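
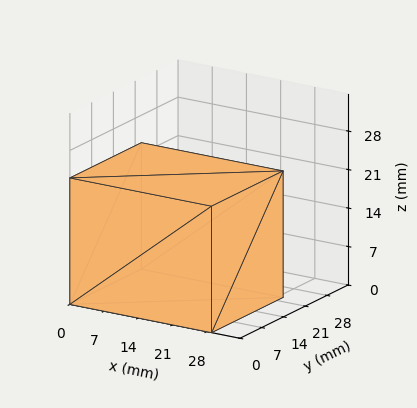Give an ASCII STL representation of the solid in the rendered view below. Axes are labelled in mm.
Reading the render: the shape is a rectangular box, roughly 29 × 23 mm footprint and 23 mm tall (dimensions read to the nearest mm from the axis ticks). For the STL, each face is triangulated and given an outward normal.

solid part
  facet normal 0.0000 0.0000 -1.0000
    outer loop
      vertex 29.00 23.00 0.00
      vertex 29.00 0.00 0.00
      vertex 0.00 0.00 0.00
    endloop
  endfacet
  facet normal 0.0000 0.0000 -1.0000
    outer loop
      vertex 0.00 23.00 0.00
      vertex 29.00 23.00 0.00
      vertex 0.00 0.00 0.00
    endloop
  endfacet
  facet normal 0.0000 0.0000 1.0000
    outer loop
      vertex 0.00 0.00 23.00
      vertex 29.00 0.00 23.00
      vertex 29.00 23.00 23.00
    endloop
  endfacet
  facet normal 0.0000 0.0000 1.0000
    outer loop
      vertex 0.00 0.00 23.00
      vertex 29.00 23.00 23.00
      vertex 0.00 23.00 23.00
    endloop
  endfacet
  facet normal 0.0000 -1.0000 0.0000
    outer loop
      vertex 0.00 0.00 0.00
      vertex 29.00 0.00 0.00
      vertex 29.00 0.00 23.00
    endloop
  endfacet
  facet normal 0.0000 -1.0000 0.0000
    outer loop
      vertex 0.00 0.00 0.00
      vertex 29.00 0.00 23.00
      vertex 0.00 0.00 23.00
    endloop
  endfacet
  facet normal 0.0000 1.0000 0.0000
    outer loop
      vertex 29.00 23.00 23.00
      vertex 29.00 23.00 0.00
      vertex 0.00 23.00 0.00
    endloop
  endfacet
  facet normal 0.0000 1.0000 0.0000
    outer loop
      vertex 0.00 23.00 23.00
      vertex 29.00 23.00 23.00
      vertex 0.00 23.00 0.00
    endloop
  endfacet
  facet normal -1.0000 0.0000 0.0000
    outer loop
      vertex 0.00 23.00 23.00
      vertex 0.00 23.00 0.00
      vertex 0.00 0.00 0.00
    endloop
  endfacet
  facet normal -1.0000 0.0000 0.0000
    outer loop
      vertex 0.00 0.00 23.00
      vertex 0.00 23.00 23.00
      vertex 0.00 0.00 0.00
    endloop
  endfacet
  facet normal 1.0000 0.0000 0.0000
    outer loop
      vertex 29.00 0.00 0.00
      vertex 29.00 23.00 0.00
      vertex 29.00 23.00 23.00
    endloop
  endfacet
  facet normal 1.0000 0.0000 0.0000
    outer loop
      vertex 29.00 0.00 0.00
      vertex 29.00 23.00 23.00
      vertex 29.00 0.00 23.00
    endloop
  endfacet
endsolid part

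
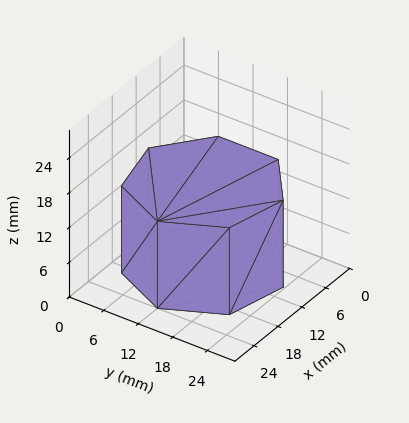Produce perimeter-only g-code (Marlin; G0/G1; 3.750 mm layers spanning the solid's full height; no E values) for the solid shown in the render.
Reading the render: the shape is a regular 7-sided prism (a cylinder approximated with 7 flat sides), circumscribed radius ≈ 12 mm, height ≈ 15 mm (dimensions read to the nearest mm from the axis ticks). For the g-code, the solid's height is divided into equal slices at the stated Δz and each level perimeter traced with G1 moves after a G0 lift.

; perimeter-only toolpath
G21 ; units = mm
G90 ; absolute positioning
G28 ; home
; layer 1
G0 Z3.750
G0 X24.000 Y12.000
G1 X19.482 Y21.382
G1 X9.330 Y23.699
G1 X1.188 Y17.207
G1 X1.188 Y6.793
G1 X9.330 Y0.301
G1 X19.482 Y2.618
G1 X24.000 Y12.000
; layer 2
G0 Z7.500
G0 X24.000 Y12.000
G1 X19.482 Y21.382
G1 X9.330 Y23.699
G1 X1.188 Y17.207
G1 X1.188 Y6.793
G1 X9.330 Y0.301
G1 X19.482 Y2.618
G1 X24.000 Y12.000
; layer 3
G0 Z11.250
G0 X24.000 Y12.000
G1 X19.482 Y21.382
G1 X9.330 Y23.699
G1 X1.188 Y17.207
G1 X1.188 Y6.793
G1 X9.330 Y0.301
G1 X19.482 Y2.618
G1 X24.000 Y12.000
; layer 4
G0 Z15.000
G0 X24.000 Y12.000
G1 X19.482 Y21.382
G1 X9.330 Y23.699
G1 X1.188 Y17.207
G1 X1.188 Y6.793
G1 X9.330 Y0.301
G1 X19.482 Y2.618
G1 X24.000 Y12.000
M2 ; end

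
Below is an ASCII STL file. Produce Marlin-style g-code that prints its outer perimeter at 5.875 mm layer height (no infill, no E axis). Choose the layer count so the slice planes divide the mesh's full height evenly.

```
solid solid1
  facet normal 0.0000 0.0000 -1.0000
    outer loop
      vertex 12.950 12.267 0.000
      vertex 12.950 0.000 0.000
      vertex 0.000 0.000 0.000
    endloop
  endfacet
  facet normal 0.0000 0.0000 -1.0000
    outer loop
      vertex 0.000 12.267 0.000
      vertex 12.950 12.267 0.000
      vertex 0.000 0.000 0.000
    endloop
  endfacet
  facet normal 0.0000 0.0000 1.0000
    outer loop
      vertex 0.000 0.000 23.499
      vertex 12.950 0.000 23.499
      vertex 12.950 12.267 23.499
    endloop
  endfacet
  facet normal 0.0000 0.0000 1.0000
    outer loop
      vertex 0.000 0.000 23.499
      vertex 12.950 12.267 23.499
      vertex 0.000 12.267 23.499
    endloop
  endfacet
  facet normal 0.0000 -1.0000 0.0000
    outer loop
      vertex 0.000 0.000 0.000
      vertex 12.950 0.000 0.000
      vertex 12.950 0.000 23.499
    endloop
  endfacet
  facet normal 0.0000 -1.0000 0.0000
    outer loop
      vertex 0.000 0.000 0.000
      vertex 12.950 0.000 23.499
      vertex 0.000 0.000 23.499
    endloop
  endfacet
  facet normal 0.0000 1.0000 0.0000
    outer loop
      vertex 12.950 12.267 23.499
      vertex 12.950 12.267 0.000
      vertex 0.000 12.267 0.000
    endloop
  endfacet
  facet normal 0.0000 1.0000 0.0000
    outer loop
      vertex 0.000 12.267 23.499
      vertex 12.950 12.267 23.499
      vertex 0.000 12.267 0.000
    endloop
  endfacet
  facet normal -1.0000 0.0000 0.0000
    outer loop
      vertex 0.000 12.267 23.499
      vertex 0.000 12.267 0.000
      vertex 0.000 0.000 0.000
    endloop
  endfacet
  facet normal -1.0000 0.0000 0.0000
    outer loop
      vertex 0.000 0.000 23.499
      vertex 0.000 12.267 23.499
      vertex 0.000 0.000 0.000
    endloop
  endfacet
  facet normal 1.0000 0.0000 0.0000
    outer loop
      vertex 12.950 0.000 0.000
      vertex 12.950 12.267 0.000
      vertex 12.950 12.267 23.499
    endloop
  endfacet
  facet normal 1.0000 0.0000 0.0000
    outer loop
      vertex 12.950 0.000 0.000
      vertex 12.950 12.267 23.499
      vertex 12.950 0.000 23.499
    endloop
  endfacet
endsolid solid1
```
; perimeter-only toolpath
G21 ; units = mm
G90 ; absolute positioning
G28 ; home
; layer 1
G0 Z5.875
G0 X0.000 Y0.000
G1 X12.950 Y0.000
G1 X12.950 Y12.267
G1 X0.000 Y12.267
G1 X0.000 Y0.000
; layer 2
G0 Z11.749
G0 X0.000 Y0.000
G1 X12.950 Y0.000
G1 X12.950 Y12.267
G1 X0.000 Y12.267
G1 X0.000 Y0.000
; layer 3
G0 Z17.624
G0 X0.000 Y0.000
G1 X12.950 Y0.000
G1 X12.950 Y12.267
G1 X0.000 Y12.267
G1 X0.000 Y0.000
; layer 4
G0 Z23.499
G0 X0.000 Y0.000
G1 X12.950 Y0.000
G1 X12.950 Y12.267
G1 X0.000 Y12.267
G1 X0.000 Y0.000
M2 ; end

The solid is a rectangular box, roughly 12.9 × 12.3 mm footprint and 23.5 mm tall. Slicing at Δz = 5.875 mm — 4 equal slices spanning the solid's height, so layer i sits at z = i·h/4 — gives 4 non-empty perimeters. Each is a 4-segment closed polygon; G0 lifts to the layer z and rapids to the start vertex, then G1 traces the edges.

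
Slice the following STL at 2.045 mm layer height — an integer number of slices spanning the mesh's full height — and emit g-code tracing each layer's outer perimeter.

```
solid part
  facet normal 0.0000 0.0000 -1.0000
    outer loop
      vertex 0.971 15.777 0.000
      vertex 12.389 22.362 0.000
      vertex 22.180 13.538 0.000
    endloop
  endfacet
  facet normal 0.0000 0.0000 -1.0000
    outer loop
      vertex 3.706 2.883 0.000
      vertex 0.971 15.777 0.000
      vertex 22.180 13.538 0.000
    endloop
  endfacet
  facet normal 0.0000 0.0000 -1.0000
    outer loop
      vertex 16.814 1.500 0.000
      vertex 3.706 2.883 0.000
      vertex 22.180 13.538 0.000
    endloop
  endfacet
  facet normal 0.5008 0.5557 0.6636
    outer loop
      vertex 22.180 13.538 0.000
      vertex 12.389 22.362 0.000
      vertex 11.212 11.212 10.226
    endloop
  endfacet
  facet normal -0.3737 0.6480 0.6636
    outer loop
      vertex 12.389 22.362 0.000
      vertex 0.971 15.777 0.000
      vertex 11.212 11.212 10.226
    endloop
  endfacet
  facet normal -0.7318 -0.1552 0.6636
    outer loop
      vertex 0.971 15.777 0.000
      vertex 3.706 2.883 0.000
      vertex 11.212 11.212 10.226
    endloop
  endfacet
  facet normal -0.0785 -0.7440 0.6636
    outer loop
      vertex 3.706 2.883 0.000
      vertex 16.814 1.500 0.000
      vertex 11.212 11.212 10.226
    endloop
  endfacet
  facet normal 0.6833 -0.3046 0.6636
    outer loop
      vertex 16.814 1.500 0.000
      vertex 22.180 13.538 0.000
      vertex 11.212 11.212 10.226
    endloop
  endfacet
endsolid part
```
; perimeter-only toolpath
G21 ; units = mm
G90 ; absolute positioning
G28 ; home
; layer 1
G0 Z2.045
G0 X19.986 Y13.073
G1 X12.154 Y20.132
G1 X3.019 Y14.864
G1 X5.207 Y4.549
G1 X15.694 Y3.442
G1 X19.986 Y13.073
; layer 2
G0 Z4.090
G0 X17.793 Y12.608
G1 X11.918 Y17.902
G1 X5.067 Y13.951
G1 X6.708 Y6.215
G1 X14.573 Y5.385
G1 X17.793 Y12.608
; layer 3
G0 Z6.136
G0 X15.599 Y12.142
G1 X11.683 Y15.672
G1 X7.116 Y13.038
G1 X8.210 Y7.880
G1 X13.453 Y7.327
G1 X15.599 Y12.142
; layer 4
G0 Z8.181
G0 X13.406 Y11.677
G1 X11.447 Y13.442
G1 X9.164 Y12.125
G1 X9.711 Y9.546
G1 X12.332 Y9.270
G1 X13.406 Y11.677
M2 ; end

The solid is a regular 5-sided pyramid, base circumscribed radius ≈ 11.2 mm, apex at z ≈ 10.2 mm. Slicing at Δz = 2.045 mm — 5 equal slices spanning the solid's height, so layer i sits at z = i·h/5 — gives 4 non-empty perimeters. Each is a 5-segment closed polygon; G0 lifts to the layer z and rapids to the start vertex, then G1 traces the edges. The cross-section shrinks linearly with z (the slice at the apex is degenerate and omitted).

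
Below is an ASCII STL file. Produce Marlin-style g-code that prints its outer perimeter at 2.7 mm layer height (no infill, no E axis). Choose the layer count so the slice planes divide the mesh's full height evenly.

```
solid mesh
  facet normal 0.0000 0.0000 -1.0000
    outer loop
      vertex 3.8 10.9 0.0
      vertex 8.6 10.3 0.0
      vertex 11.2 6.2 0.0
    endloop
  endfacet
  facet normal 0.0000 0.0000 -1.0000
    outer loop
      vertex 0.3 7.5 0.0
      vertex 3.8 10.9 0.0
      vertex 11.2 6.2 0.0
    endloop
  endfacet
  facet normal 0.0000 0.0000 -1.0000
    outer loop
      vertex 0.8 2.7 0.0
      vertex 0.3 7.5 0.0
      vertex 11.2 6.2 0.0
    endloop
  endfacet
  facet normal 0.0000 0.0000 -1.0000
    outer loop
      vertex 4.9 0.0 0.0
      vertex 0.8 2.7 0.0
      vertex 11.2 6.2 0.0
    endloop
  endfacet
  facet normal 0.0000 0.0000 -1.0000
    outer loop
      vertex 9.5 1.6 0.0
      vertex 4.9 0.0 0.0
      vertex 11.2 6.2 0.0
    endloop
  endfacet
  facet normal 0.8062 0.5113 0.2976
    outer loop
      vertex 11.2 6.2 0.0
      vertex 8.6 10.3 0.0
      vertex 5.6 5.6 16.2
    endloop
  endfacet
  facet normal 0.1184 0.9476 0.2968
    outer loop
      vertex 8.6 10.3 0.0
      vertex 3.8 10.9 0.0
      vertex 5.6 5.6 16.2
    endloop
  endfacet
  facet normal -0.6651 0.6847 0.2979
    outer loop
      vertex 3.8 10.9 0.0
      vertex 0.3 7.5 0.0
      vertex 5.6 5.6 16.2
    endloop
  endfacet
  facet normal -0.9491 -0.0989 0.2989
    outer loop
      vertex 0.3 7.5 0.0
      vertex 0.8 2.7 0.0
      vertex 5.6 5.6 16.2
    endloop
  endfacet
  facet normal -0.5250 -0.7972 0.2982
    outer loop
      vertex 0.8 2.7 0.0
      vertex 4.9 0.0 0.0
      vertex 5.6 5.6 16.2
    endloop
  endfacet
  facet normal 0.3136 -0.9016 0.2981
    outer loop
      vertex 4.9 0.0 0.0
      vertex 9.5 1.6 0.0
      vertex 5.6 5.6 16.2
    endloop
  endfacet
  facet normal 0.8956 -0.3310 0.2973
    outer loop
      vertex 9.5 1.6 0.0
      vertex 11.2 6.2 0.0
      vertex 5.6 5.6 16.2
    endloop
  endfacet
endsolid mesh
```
; perimeter-only toolpath
G21 ; units = mm
G90 ; absolute positioning
G28 ; home
; layer 1
G0 Z2.7
G0 X10.3 Y6.1
G1 X8.1 Y9.5
G1 X4.1 Y10.0
G1 X1.2 Y7.2
G1 X1.6 Y3.2
G1 X5.0 Y0.9
G1 X8.8 Y2.3
G1 X10.3 Y6.1
; layer 2
G0 Z5.4
G0 X9.3 Y6.0
G1 X7.6 Y8.7
G1 X4.4 Y9.1
G1 X2.1 Y6.9
G1 X2.4 Y3.7
G1 X5.1 Y1.9
G1 X8.2 Y2.9
G1 X9.3 Y6.0
; layer 3
G0 Z8.1
G0 X8.4 Y5.9
G1 X7.1 Y8.0
G1 X4.7 Y8.2
G1 X2.9 Y6.5
G1 X3.2 Y4.2
G1 X5.2 Y2.8
G1 X7.5 Y3.6
G1 X8.4 Y5.9
; layer 4
G0 Z10.8
G0 X7.5 Y5.8
G1 X6.6 Y7.2
G1 X5.0 Y7.4
G1 X3.8 Y6.2
G1 X4.0 Y4.6
G1 X5.4 Y3.7
G1 X6.9 Y4.3
G1 X7.5 Y5.8
; layer 5
G0 Z13.5
G0 X6.5 Y5.7
G1 X6.1 Y6.4
G1 X5.3 Y6.5
G1 X4.7 Y5.9
G1 X4.8 Y5.1
G1 X5.5 Y4.7
G1 X6.2 Y4.9
G1 X6.5 Y5.7
M2 ; end

The solid is a regular 7-sided pyramid, base circumscribed radius ≈ 5.6 mm, apex at z ≈ 16.2 mm. Slicing at Δz = 2.7 mm — 6 equal slices spanning the solid's height, so layer i sits at z = i·h/6 — gives 5 non-empty perimeters. Each is a 7-segment closed polygon; G0 lifts to the layer z and rapids to the start vertex, then G1 traces the edges. The cross-section shrinks linearly with z (the slice at the apex is degenerate and omitted).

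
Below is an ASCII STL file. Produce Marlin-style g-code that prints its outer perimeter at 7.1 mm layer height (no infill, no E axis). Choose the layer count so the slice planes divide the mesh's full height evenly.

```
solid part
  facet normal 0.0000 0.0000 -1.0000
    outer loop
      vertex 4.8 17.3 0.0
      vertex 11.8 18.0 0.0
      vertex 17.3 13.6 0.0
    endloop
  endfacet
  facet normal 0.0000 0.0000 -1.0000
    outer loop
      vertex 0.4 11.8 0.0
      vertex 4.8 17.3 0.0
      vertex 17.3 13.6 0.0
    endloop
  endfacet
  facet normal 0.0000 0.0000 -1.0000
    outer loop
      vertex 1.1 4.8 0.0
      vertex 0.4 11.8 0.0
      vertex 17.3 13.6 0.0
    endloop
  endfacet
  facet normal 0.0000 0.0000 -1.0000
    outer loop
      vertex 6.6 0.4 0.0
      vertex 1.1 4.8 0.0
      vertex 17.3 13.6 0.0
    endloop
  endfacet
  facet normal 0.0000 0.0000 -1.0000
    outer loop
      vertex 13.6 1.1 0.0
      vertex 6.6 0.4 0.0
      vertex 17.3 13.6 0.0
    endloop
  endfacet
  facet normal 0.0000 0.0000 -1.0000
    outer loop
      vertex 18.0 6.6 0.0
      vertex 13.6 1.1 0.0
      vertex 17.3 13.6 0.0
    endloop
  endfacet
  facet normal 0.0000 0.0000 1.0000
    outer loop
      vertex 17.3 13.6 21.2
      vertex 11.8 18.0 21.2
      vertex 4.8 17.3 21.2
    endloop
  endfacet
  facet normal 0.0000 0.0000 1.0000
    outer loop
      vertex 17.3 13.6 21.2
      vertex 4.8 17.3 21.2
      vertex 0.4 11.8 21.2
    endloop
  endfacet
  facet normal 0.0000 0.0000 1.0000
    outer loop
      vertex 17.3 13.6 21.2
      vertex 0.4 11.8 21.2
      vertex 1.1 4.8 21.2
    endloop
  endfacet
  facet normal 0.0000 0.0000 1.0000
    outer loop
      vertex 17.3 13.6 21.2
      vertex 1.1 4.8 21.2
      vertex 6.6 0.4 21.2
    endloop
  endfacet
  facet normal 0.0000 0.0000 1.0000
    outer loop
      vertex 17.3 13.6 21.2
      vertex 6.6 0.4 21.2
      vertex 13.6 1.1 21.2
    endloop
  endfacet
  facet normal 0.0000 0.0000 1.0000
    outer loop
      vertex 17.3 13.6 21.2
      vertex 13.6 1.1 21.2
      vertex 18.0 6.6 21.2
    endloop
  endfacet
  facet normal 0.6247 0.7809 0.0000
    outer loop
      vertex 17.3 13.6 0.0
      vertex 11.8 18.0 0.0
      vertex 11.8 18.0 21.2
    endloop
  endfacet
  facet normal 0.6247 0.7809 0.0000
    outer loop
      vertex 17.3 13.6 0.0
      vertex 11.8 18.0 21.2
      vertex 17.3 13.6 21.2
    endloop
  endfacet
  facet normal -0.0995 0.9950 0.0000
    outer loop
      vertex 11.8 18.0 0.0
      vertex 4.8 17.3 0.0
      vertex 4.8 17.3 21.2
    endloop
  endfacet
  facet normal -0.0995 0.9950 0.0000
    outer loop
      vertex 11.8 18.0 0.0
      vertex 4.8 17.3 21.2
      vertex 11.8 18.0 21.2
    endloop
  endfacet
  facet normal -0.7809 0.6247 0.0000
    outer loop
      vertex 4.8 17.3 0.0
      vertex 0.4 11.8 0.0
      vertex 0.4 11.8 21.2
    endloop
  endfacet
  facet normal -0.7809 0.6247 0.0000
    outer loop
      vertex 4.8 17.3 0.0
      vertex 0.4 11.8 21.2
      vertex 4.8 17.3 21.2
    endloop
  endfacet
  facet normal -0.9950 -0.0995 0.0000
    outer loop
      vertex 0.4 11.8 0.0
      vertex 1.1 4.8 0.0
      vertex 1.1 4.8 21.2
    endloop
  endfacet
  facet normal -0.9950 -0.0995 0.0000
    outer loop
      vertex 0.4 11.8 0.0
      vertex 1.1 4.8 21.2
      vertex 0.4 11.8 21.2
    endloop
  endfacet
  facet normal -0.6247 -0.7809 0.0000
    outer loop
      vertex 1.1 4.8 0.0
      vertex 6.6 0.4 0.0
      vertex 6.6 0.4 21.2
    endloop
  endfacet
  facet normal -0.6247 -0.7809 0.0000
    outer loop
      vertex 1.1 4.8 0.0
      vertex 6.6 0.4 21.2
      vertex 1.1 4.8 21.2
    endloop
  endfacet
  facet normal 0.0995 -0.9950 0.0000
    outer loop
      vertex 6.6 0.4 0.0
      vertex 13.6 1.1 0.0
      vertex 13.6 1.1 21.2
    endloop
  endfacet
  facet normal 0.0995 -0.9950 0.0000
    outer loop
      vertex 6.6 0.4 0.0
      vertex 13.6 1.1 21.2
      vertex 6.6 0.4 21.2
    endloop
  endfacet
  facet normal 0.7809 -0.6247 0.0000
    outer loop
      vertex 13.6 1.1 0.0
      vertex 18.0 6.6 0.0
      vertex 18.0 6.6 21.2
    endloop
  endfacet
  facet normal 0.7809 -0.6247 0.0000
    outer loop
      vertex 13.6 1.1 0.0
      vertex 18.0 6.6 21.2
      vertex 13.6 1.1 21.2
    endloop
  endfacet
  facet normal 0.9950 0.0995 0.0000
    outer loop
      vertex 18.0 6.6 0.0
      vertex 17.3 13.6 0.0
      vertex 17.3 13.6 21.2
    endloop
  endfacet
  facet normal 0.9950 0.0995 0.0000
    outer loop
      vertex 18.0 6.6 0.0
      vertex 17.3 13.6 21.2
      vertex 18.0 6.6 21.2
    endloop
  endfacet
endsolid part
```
; perimeter-only toolpath
G21 ; units = mm
G90 ; absolute positioning
G28 ; home
; layer 1
G0 Z7.1
G0 X17.3 Y13.6
G1 X11.8 Y18.0
G1 X4.8 Y17.3
G1 X0.4 Y11.8
G1 X1.1 Y4.8
G1 X6.6 Y0.4
G1 X13.6 Y1.1
G1 X18.0 Y6.6
G1 X17.3 Y13.6
; layer 2
G0 Z14.1
G0 X17.3 Y13.6
G1 X11.8 Y18.0
G1 X4.8 Y17.3
G1 X0.4 Y11.8
G1 X1.1 Y4.8
G1 X6.6 Y0.4
G1 X13.6 Y1.1
G1 X18.0 Y6.6
G1 X17.3 Y13.6
; layer 3
G0 Z21.2
G0 X17.3 Y13.6
G1 X11.8 Y18.0
G1 X4.8 Y17.3
G1 X0.4 Y11.8
G1 X1.1 Y4.8
G1 X6.6 Y0.4
G1 X13.6 Y1.1
G1 X18.0 Y6.6
G1 X17.3 Y13.6
M2 ; end

The solid is a regular 8-sided prism (a cylinder approximated with 8 flat sides), circumscribed radius ≈ 9.2 mm, height ≈ 21.2 mm. Slicing at Δz = 7.1 mm — 3 equal slices spanning the solid's height, so layer i sits at z = i·h/3 — gives 3 non-empty perimeters. Each is a 8-segment closed polygon; G0 lifts to the layer z and rapids to the start vertex, then G1 traces the edges.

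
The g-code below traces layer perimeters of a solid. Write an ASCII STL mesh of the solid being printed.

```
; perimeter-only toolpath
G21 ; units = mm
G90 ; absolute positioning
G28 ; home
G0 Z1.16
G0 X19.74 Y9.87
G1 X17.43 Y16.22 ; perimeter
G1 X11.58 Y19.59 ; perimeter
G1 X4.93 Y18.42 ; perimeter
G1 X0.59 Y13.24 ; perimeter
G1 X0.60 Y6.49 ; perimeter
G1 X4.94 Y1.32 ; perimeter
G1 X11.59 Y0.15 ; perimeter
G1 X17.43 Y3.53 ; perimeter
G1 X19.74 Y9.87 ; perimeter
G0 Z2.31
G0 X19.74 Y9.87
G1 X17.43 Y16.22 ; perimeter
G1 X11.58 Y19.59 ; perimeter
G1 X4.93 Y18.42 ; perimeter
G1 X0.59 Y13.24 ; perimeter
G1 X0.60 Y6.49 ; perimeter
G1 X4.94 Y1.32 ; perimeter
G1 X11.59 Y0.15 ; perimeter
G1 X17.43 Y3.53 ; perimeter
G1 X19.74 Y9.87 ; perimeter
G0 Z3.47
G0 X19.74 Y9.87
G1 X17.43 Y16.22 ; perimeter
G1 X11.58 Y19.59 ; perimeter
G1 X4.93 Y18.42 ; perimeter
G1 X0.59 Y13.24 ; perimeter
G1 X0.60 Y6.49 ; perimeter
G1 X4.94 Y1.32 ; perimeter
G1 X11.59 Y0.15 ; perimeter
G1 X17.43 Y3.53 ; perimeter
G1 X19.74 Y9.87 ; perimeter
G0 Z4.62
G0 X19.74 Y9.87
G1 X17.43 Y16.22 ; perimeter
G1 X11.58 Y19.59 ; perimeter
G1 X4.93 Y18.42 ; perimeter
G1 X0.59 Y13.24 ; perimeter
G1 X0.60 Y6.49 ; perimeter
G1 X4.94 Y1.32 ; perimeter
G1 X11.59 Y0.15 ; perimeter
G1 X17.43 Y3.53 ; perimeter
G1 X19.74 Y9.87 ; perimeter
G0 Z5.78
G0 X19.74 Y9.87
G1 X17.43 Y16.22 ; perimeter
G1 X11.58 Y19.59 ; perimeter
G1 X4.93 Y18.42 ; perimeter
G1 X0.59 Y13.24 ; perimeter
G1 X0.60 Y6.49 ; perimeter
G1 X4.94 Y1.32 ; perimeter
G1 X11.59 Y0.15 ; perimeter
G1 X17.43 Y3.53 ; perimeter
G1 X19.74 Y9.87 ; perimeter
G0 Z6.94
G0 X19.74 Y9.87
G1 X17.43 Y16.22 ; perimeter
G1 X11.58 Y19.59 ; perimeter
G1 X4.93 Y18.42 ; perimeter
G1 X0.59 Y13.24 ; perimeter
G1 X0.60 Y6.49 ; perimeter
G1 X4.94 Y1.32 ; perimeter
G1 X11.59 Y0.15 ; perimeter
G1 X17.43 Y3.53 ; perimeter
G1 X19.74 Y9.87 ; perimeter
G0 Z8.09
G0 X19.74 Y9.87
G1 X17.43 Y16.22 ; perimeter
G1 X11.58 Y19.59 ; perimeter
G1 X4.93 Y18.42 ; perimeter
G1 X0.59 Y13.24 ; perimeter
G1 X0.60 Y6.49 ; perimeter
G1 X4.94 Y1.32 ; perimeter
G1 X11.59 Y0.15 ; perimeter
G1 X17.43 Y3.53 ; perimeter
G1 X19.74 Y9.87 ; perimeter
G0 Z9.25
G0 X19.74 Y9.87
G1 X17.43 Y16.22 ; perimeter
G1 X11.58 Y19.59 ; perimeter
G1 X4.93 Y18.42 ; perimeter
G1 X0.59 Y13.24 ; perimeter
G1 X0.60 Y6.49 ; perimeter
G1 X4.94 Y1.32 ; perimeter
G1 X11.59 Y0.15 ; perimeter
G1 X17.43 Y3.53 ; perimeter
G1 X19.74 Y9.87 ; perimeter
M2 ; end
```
solid part
  facet normal 0.0000 0.0000 -1.0000
    outer loop
      vertex 11.58 19.59 0.00
      vertex 17.43 16.22 0.00
      vertex 19.74 9.87 0.00
    endloop
  endfacet
  facet normal 0.0000 0.0000 -1.0000
    outer loop
      vertex 4.93 18.42 0.00
      vertex 11.58 19.59 0.00
      vertex 19.74 9.87 0.00
    endloop
  endfacet
  facet normal 0.0000 0.0000 -1.0000
    outer loop
      vertex 0.59 13.24 0.00
      vertex 4.93 18.42 0.00
      vertex 19.74 9.87 0.00
    endloop
  endfacet
  facet normal 0.0000 0.0000 -1.0000
    outer loop
      vertex 0.60 6.49 0.00
      vertex 0.59 13.24 0.00
      vertex 19.74 9.87 0.00
    endloop
  endfacet
  facet normal 0.0000 0.0000 -1.0000
    outer loop
      vertex 4.94 1.32 0.00
      vertex 0.60 6.49 0.00
      vertex 19.74 9.87 0.00
    endloop
  endfacet
  facet normal 0.0000 0.0000 -1.0000
    outer loop
      vertex 11.59 0.15 0.00
      vertex 4.94 1.32 0.00
      vertex 19.74 9.87 0.00
    endloop
  endfacet
  facet normal 0.0000 0.0000 -1.0000
    outer loop
      vertex 17.43 3.53 0.00
      vertex 11.59 0.15 0.00
      vertex 19.74 9.87 0.00
    endloop
  endfacet
  facet normal 0.0000 0.0000 1.0000
    outer loop
      vertex 19.74 9.87 9.25
      vertex 17.43 16.22 9.25
      vertex 11.58 19.59 9.25
    endloop
  endfacet
  facet normal 0.0000 0.0000 1.0000
    outer loop
      vertex 19.74 9.87 9.25
      vertex 11.58 19.59 9.25
      vertex 4.93 18.42 9.25
    endloop
  endfacet
  facet normal 0.0000 0.0000 1.0000
    outer loop
      vertex 19.74 9.87 9.25
      vertex 4.93 18.42 9.25
      vertex 0.59 13.24 9.25
    endloop
  endfacet
  facet normal 0.0000 0.0000 1.0000
    outer loop
      vertex 19.74 9.87 9.25
      vertex 0.59 13.24 9.25
      vertex 0.60 6.49 9.25
    endloop
  endfacet
  facet normal 0.0000 0.0000 1.0000
    outer loop
      vertex 19.74 9.87 9.25
      vertex 0.60 6.49 9.25
      vertex 4.94 1.32 9.25
    endloop
  endfacet
  facet normal 0.0000 0.0000 1.0000
    outer loop
      vertex 19.74 9.87 9.25
      vertex 4.94 1.32 9.25
      vertex 11.59 0.15 9.25
    endloop
  endfacet
  facet normal 0.0000 0.0000 1.0000
    outer loop
      vertex 19.74 9.87 9.25
      vertex 11.59 0.15 9.25
      vertex 17.43 3.53 9.25
    endloop
  endfacet
  facet normal 0.9398 0.3419 0.0000
    outer loop
      vertex 19.74 9.87 0.00
      vertex 17.43 16.22 0.00
      vertex 17.43 16.22 9.25
    endloop
  endfacet
  facet normal 0.9398 0.3419 0.0000
    outer loop
      vertex 19.74 9.87 0.00
      vertex 17.43 16.22 9.25
      vertex 19.74 9.87 9.25
    endloop
  endfacet
  facet normal 0.4992 0.8665 0.0000
    outer loop
      vertex 17.43 16.22 0.00
      vertex 11.58 19.59 0.00
      vertex 11.58 19.59 9.25
    endloop
  endfacet
  facet normal 0.4992 0.8665 0.0000
    outer loop
      vertex 17.43 16.22 0.00
      vertex 11.58 19.59 9.25
      vertex 17.43 16.22 9.25
    endloop
  endfacet
  facet normal -0.1733 0.9849 0.0000
    outer loop
      vertex 11.58 19.59 0.00
      vertex 4.93 18.42 0.00
      vertex 4.93 18.42 9.25
    endloop
  endfacet
  facet normal -0.1733 0.9849 0.0000
    outer loop
      vertex 11.58 19.59 0.00
      vertex 4.93 18.42 9.25
      vertex 11.58 19.59 9.25
    endloop
  endfacet
  facet normal -0.7665 0.6422 0.0000
    outer loop
      vertex 4.93 18.42 0.00
      vertex 0.59 13.24 0.00
      vertex 0.59 13.24 9.25
    endloop
  endfacet
  facet normal -0.7665 0.6422 0.0000
    outer loop
      vertex 4.93 18.42 0.00
      vertex 0.59 13.24 9.25
      vertex 4.93 18.42 9.25
    endloop
  endfacet
  facet normal -1.0000 -0.0015 0.0000
    outer loop
      vertex 0.59 13.24 0.00
      vertex 0.60 6.49 0.00
      vertex 0.60 6.49 9.25
    endloop
  endfacet
  facet normal -1.0000 -0.0015 0.0000
    outer loop
      vertex 0.59 13.24 0.00
      vertex 0.60 6.49 9.25
      vertex 0.59 13.24 9.25
    endloop
  endfacet
  facet normal -0.7659 -0.6429 0.0000
    outer loop
      vertex 0.60 6.49 0.00
      vertex 4.94 1.32 0.00
      vertex 4.94 1.32 9.25
    endloop
  endfacet
  facet normal -0.7659 -0.6429 0.0000
    outer loop
      vertex 0.60 6.49 0.00
      vertex 4.94 1.32 9.25
      vertex 0.60 6.49 9.25
    endloop
  endfacet
  facet normal -0.1733 -0.9849 0.0000
    outer loop
      vertex 4.94 1.32 0.00
      vertex 11.59 0.15 0.00
      vertex 11.59 0.15 9.25
    endloop
  endfacet
  facet normal -0.1733 -0.9849 0.0000
    outer loop
      vertex 4.94 1.32 0.00
      vertex 11.59 0.15 9.25
      vertex 4.94 1.32 9.25
    endloop
  endfacet
  facet normal 0.5009 -0.8655 0.0000
    outer loop
      vertex 11.59 0.15 0.00
      vertex 17.43 3.53 0.00
      vertex 17.43 3.53 9.25
    endloop
  endfacet
  facet normal 0.5009 -0.8655 0.0000
    outer loop
      vertex 11.59 0.15 0.00
      vertex 17.43 3.53 9.25
      vertex 11.59 0.15 9.25
    endloop
  endfacet
  facet normal 0.9396 -0.3423 0.0000
    outer loop
      vertex 17.43 3.53 0.00
      vertex 19.74 9.87 0.00
      vertex 19.74 9.87 9.25
    endloop
  endfacet
  facet normal 0.9396 -0.3423 0.0000
    outer loop
      vertex 17.43 3.53 0.00
      vertex 19.74 9.87 9.25
      vertex 17.43 3.53 9.25
    endloop
  endfacet
endsolid part

The G0 Z moves step by Δz≈1.16 mm. Every layer's G1 loop is the same polygon, so the solid is a straight extrusion of it from z=0 to z≈9.25. Closing with flat bottom and top caps and triangulating gives 32 facets — a regular 9-sided prism (a cylinder approximated with 9 flat sides), circumscribed radius ≈ 9.87 mm, height ≈ 9.25 mm.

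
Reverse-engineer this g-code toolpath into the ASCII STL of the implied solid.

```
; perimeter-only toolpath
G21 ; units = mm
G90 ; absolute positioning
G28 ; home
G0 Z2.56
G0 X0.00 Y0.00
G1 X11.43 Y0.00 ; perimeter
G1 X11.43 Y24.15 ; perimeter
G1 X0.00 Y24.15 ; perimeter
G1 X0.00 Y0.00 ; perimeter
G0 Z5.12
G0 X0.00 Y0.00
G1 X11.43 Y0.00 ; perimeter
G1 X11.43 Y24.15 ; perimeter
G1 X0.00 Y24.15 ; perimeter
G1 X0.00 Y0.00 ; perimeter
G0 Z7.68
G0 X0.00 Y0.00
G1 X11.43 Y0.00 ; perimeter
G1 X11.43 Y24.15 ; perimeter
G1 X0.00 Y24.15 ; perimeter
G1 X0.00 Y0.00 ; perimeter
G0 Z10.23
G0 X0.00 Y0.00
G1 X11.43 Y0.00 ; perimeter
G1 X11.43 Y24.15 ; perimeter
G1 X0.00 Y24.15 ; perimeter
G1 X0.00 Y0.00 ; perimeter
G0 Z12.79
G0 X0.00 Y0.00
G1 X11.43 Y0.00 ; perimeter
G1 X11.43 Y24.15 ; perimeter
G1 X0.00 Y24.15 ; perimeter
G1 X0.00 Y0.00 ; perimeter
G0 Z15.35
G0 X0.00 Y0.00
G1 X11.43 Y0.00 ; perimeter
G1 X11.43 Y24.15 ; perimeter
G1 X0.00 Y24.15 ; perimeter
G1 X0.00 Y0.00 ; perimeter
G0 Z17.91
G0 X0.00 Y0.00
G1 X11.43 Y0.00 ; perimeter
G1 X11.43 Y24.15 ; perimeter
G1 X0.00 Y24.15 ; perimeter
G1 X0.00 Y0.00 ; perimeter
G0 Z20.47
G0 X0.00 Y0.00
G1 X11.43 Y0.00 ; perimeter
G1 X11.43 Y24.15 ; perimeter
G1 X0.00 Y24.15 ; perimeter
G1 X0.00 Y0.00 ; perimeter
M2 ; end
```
solid part
  facet normal 0.0000 0.0000 -1.0000
    outer loop
      vertex 11.43 24.15 0.00
      vertex 11.43 0.00 0.00
      vertex 0.00 0.00 0.00
    endloop
  endfacet
  facet normal 0.0000 0.0000 -1.0000
    outer loop
      vertex 0.00 24.15 0.00
      vertex 11.43 24.15 0.00
      vertex 0.00 0.00 0.00
    endloop
  endfacet
  facet normal 0.0000 0.0000 1.0000
    outer loop
      vertex 0.00 0.00 20.47
      vertex 11.43 0.00 20.47
      vertex 11.43 24.15 20.47
    endloop
  endfacet
  facet normal 0.0000 0.0000 1.0000
    outer loop
      vertex 0.00 0.00 20.47
      vertex 11.43 24.15 20.47
      vertex 0.00 24.15 20.47
    endloop
  endfacet
  facet normal 0.0000 -1.0000 0.0000
    outer loop
      vertex 0.00 0.00 0.00
      vertex 11.43 0.00 0.00
      vertex 11.43 0.00 20.47
    endloop
  endfacet
  facet normal 0.0000 -1.0000 0.0000
    outer loop
      vertex 0.00 0.00 0.00
      vertex 11.43 0.00 20.47
      vertex 0.00 0.00 20.47
    endloop
  endfacet
  facet normal 0.0000 1.0000 0.0000
    outer loop
      vertex 11.43 24.15 20.47
      vertex 11.43 24.15 0.00
      vertex 0.00 24.15 0.00
    endloop
  endfacet
  facet normal 0.0000 1.0000 0.0000
    outer loop
      vertex 0.00 24.15 20.47
      vertex 11.43 24.15 20.47
      vertex 0.00 24.15 0.00
    endloop
  endfacet
  facet normal -1.0000 0.0000 0.0000
    outer loop
      vertex 0.00 24.15 20.47
      vertex 0.00 24.15 0.00
      vertex 0.00 0.00 0.00
    endloop
  endfacet
  facet normal -1.0000 0.0000 0.0000
    outer loop
      vertex 0.00 0.00 20.47
      vertex 0.00 24.15 20.47
      vertex 0.00 0.00 0.00
    endloop
  endfacet
  facet normal 1.0000 0.0000 0.0000
    outer loop
      vertex 11.43 0.00 0.00
      vertex 11.43 24.15 0.00
      vertex 11.43 24.15 20.47
    endloop
  endfacet
  facet normal 1.0000 0.0000 0.0000
    outer loop
      vertex 11.43 0.00 0.00
      vertex 11.43 24.15 20.47
      vertex 11.43 0.00 20.47
    endloop
  endfacet
endsolid part

The G0 Z moves step by Δz≈2.56 mm. Every layer's G1 loop is the same polygon, so the solid is a straight extrusion of it from z=0 to z≈20.5. Closing with flat bottom and top caps and triangulating gives 12 facets — a rectangular box, roughly 11.4 × 24.1 mm footprint and 20.5 mm tall.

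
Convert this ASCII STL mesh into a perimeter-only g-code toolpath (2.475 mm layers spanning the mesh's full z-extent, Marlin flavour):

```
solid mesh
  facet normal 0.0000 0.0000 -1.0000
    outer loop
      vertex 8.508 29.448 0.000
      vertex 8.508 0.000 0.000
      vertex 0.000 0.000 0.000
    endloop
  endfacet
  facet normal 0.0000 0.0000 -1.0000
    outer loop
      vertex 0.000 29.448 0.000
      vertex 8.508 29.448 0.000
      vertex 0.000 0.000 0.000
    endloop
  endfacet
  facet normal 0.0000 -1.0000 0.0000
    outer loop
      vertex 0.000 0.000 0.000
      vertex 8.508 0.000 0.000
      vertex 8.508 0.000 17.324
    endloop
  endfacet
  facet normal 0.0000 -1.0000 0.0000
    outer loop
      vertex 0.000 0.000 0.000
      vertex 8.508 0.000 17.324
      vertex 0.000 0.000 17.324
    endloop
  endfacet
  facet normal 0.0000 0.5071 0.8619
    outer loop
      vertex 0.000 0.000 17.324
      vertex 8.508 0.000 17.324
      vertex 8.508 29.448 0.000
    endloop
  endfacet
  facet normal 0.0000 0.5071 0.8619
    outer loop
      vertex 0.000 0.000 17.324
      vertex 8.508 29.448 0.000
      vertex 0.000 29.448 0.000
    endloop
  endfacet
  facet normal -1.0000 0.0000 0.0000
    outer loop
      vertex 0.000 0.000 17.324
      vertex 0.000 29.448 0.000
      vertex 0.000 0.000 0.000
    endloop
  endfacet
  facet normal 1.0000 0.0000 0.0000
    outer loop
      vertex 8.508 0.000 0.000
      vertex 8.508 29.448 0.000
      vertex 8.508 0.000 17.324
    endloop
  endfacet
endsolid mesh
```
; perimeter-only toolpath
G21 ; units = mm
G90 ; absolute positioning
G28 ; home
; layer 1
G0 Z2.475
G0 X0.000 Y0.000
G1 X8.508 Y0.000
G1 X8.508 Y25.241
G1 X0.000 Y25.241
G1 X0.000 Y0.000
; layer 2
G0 Z4.950
G0 X0.000 Y0.000
G1 X8.508 Y0.000
G1 X8.508 Y21.034
G1 X0.000 Y21.034
G1 X0.000 Y0.000
; layer 3
G0 Z7.425
G0 X0.000 Y0.000
G1 X8.508 Y0.000
G1 X8.508 Y16.827
G1 X0.000 Y16.827
G1 X0.000 Y0.000
; layer 4
G0 Z9.899
G0 X0.000 Y0.000
G1 X8.508 Y0.000
G1 X8.508 Y12.621
G1 X0.000 Y12.621
G1 X0.000 Y0.000
; layer 5
G0 Z12.374
G0 X0.000 Y0.000
G1 X8.508 Y0.000
G1 X8.508 Y8.414
G1 X0.000 Y8.414
G1 X0.000 Y0.000
; layer 6
G0 Z14.849
G0 X0.000 Y0.000
G1 X8.508 Y0.000
G1 X8.508 Y4.207
G1 X0.000 Y4.207
G1 X0.000 Y0.000
M2 ; end

The solid is a wedge (ramp): 8.51 × 29.4 mm base, rising to 17.3 mm along the y=0 edge and sloping linearly to z=0 at y=29.4. Slicing at Δz = 2.475 mm — 7 equal slices spanning the solid's height, so layer i sits at z = i·h/7 — gives 6 non-empty perimeters. Each is a 4-segment closed polygon; G0 lifts to the layer z and rapids to the start vertex, then G1 traces the edges. The cross-section shrinks linearly with z (the slice at the apex is degenerate and omitted).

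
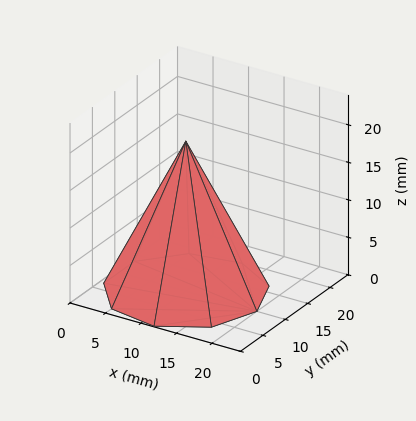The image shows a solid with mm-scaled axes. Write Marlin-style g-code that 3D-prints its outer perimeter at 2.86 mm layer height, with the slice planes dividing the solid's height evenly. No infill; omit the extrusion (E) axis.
Reading the render: the shape is a regular 9-sided pyramid, base circumscribed radius ≈ 10 mm, apex at z ≈ 20 mm (dimensions read to the nearest mm from the axis ticks). For the g-code, the solid's height is divided into equal slices at the stated Δz and each level perimeter traced with G1 moves after a G0 lift.

; perimeter-only toolpath
G21 ; units = mm
G90 ; absolute positioning
G28 ; home
; layer 1
G0 Z2.86
G0 X18.57 Y10.00
G1 X16.57 Y15.51
G1 X11.49 Y18.44
G1 X5.71 Y17.42
G1 X1.94 Y12.93
G1 X1.94 Y7.07
G1 X5.71 Y2.58
G1 X11.49 Y1.56
G1 X16.57 Y4.49
G1 X18.57 Y10.00
; layer 2
G0 Z5.71
G0 X17.14 Y10.00
G1 X15.47 Y14.59
G1 X11.24 Y17.04
G1 X6.43 Y16.19
G1 X3.29 Y12.44
G1 X3.29 Y7.56
G1 X6.43 Y3.81
G1 X11.24 Y2.96
G1 X15.47 Y5.41
G1 X17.14 Y10.00
; layer 3
G0 Z8.57
G0 X15.71 Y10.00
G1 X14.38 Y13.67
G1 X10.99 Y15.63
G1 X7.14 Y14.95
G1 X4.63 Y11.95
G1 X4.63 Y8.05
G1 X7.14 Y5.05
G1 X10.99 Y4.37
G1 X14.38 Y6.33
G1 X15.71 Y10.00
; layer 4
G0 Z11.43
G0 X14.29 Y10.00
G1 X13.28 Y12.76
G1 X10.75 Y14.22
G1 X7.86 Y13.71
G1 X5.97 Y11.47
G1 X5.97 Y8.53
G1 X7.86 Y6.29
G1 X10.75 Y5.78
G1 X13.28 Y7.24
G1 X14.29 Y10.00
; layer 5
G0 Z14.29
G0 X12.86 Y10.00
G1 X12.19 Y11.84
G1 X10.50 Y12.81
G1 X8.57 Y12.47
G1 X7.31 Y10.98
G1 X7.31 Y9.02
G1 X8.57 Y7.53
G1 X10.50 Y7.19
G1 X12.19 Y8.16
G1 X12.86 Y10.00
; layer 6
G0 Z17.14
G0 X11.43 Y10.00
G1 X11.09 Y10.92
G1 X10.25 Y11.41
G1 X9.29 Y11.24
G1 X8.66 Y10.49
G1 X8.66 Y9.51
G1 X9.29 Y8.76
G1 X10.25 Y8.59
G1 X11.09 Y9.08
G1 X11.43 Y10.00
M2 ; end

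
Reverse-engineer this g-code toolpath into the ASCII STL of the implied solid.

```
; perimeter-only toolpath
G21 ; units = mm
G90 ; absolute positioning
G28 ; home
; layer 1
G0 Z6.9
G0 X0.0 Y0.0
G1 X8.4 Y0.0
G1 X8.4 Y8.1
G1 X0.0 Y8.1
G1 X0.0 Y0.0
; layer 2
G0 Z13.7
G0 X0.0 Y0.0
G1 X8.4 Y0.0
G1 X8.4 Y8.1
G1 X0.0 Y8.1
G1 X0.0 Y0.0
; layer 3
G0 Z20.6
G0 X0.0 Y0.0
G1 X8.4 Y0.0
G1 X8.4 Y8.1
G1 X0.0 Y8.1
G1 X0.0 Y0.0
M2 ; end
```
solid part
  facet normal 0.0000 0.0000 -1.0000
    outer loop
      vertex 8.4 8.1 0.0
      vertex 8.4 0.0 0.0
      vertex 0.0 0.0 0.0
    endloop
  endfacet
  facet normal 0.0000 0.0000 -1.0000
    outer loop
      vertex 0.0 8.1 0.0
      vertex 8.4 8.1 0.0
      vertex 0.0 0.0 0.0
    endloop
  endfacet
  facet normal 0.0000 0.0000 1.0000
    outer loop
      vertex 0.0 0.0 20.6
      vertex 8.4 0.0 20.6
      vertex 8.4 8.1 20.6
    endloop
  endfacet
  facet normal 0.0000 0.0000 1.0000
    outer loop
      vertex 0.0 0.0 20.6
      vertex 8.4 8.1 20.6
      vertex 0.0 8.1 20.6
    endloop
  endfacet
  facet normal 0.0000 -1.0000 0.0000
    outer loop
      vertex 0.0 0.0 0.0
      vertex 8.4 0.0 0.0
      vertex 8.4 0.0 20.6
    endloop
  endfacet
  facet normal 0.0000 -1.0000 0.0000
    outer loop
      vertex 0.0 0.0 0.0
      vertex 8.4 0.0 20.6
      vertex 0.0 0.0 20.6
    endloop
  endfacet
  facet normal 0.0000 1.0000 0.0000
    outer loop
      vertex 8.4 8.1 20.6
      vertex 8.4 8.1 0.0
      vertex 0.0 8.1 0.0
    endloop
  endfacet
  facet normal 0.0000 1.0000 0.0000
    outer loop
      vertex 0.0 8.1 20.6
      vertex 8.4 8.1 20.6
      vertex 0.0 8.1 0.0
    endloop
  endfacet
  facet normal -1.0000 0.0000 0.0000
    outer loop
      vertex 0.0 8.1 20.6
      vertex 0.0 8.1 0.0
      vertex 0.0 0.0 0.0
    endloop
  endfacet
  facet normal -1.0000 0.0000 0.0000
    outer loop
      vertex 0.0 0.0 20.6
      vertex 0.0 8.1 20.6
      vertex 0.0 0.0 0.0
    endloop
  endfacet
  facet normal 1.0000 0.0000 0.0000
    outer loop
      vertex 8.4 0.0 0.0
      vertex 8.4 8.1 0.0
      vertex 8.4 8.1 20.6
    endloop
  endfacet
  facet normal 1.0000 0.0000 0.0000
    outer loop
      vertex 8.4 0.0 0.0
      vertex 8.4 8.1 20.6
      vertex 8.4 0.0 20.6
    endloop
  endfacet
endsolid part

The G0 Z moves step by Δz≈6.9 mm. Every layer's G1 loop is the same polygon, so the solid is a straight extrusion of it from z=0 to z≈20.6. Closing with flat bottom and top caps and triangulating gives 12 facets — a rectangular box, roughly 8.4 × 8.1 mm footprint and 20.6 mm tall.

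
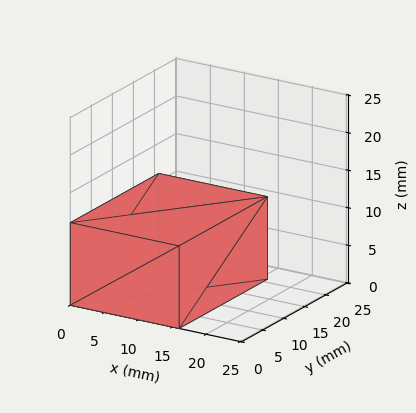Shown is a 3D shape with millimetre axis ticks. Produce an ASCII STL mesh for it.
Reading the render: the shape is a rectangular box, roughly 16 × 21 mm footprint and 11 mm tall (dimensions read to the nearest mm from the axis ticks). For the STL, each face is triangulated and given an outward normal.

solid part
  facet normal 0.0000 0.0000 -1.0000
    outer loop
      vertex 16.0 21.0 0.0
      vertex 16.0 0.0 0.0
      vertex 0.0 0.0 0.0
    endloop
  endfacet
  facet normal 0.0000 0.0000 -1.0000
    outer loop
      vertex 0.0 21.0 0.0
      vertex 16.0 21.0 0.0
      vertex 0.0 0.0 0.0
    endloop
  endfacet
  facet normal 0.0000 0.0000 1.0000
    outer loop
      vertex 0.0 0.0 11.0
      vertex 16.0 0.0 11.0
      vertex 16.0 21.0 11.0
    endloop
  endfacet
  facet normal 0.0000 0.0000 1.0000
    outer loop
      vertex 0.0 0.0 11.0
      vertex 16.0 21.0 11.0
      vertex 0.0 21.0 11.0
    endloop
  endfacet
  facet normal 0.0000 -1.0000 0.0000
    outer loop
      vertex 0.0 0.0 0.0
      vertex 16.0 0.0 0.0
      vertex 16.0 0.0 11.0
    endloop
  endfacet
  facet normal 0.0000 -1.0000 0.0000
    outer loop
      vertex 0.0 0.0 0.0
      vertex 16.0 0.0 11.0
      vertex 0.0 0.0 11.0
    endloop
  endfacet
  facet normal 0.0000 1.0000 0.0000
    outer loop
      vertex 16.0 21.0 11.0
      vertex 16.0 21.0 0.0
      vertex 0.0 21.0 0.0
    endloop
  endfacet
  facet normal 0.0000 1.0000 0.0000
    outer loop
      vertex 0.0 21.0 11.0
      vertex 16.0 21.0 11.0
      vertex 0.0 21.0 0.0
    endloop
  endfacet
  facet normal -1.0000 0.0000 0.0000
    outer loop
      vertex 0.0 21.0 11.0
      vertex 0.0 21.0 0.0
      vertex 0.0 0.0 0.0
    endloop
  endfacet
  facet normal -1.0000 0.0000 0.0000
    outer loop
      vertex 0.0 0.0 11.0
      vertex 0.0 21.0 11.0
      vertex 0.0 0.0 0.0
    endloop
  endfacet
  facet normal 1.0000 0.0000 0.0000
    outer loop
      vertex 16.0 0.0 0.0
      vertex 16.0 21.0 0.0
      vertex 16.0 21.0 11.0
    endloop
  endfacet
  facet normal 1.0000 0.0000 0.0000
    outer loop
      vertex 16.0 0.0 0.0
      vertex 16.0 21.0 11.0
      vertex 16.0 0.0 11.0
    endloop
  endfacet
endsolid part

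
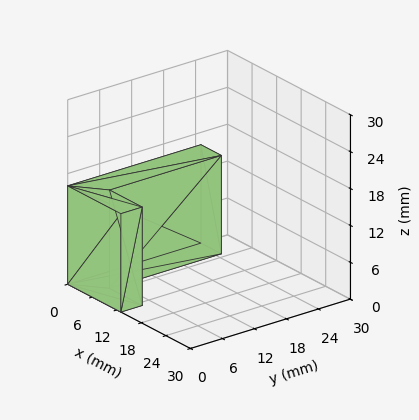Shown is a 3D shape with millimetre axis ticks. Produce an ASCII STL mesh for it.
Reading the render: the shape is an L-shaped prism: outer 13 × 25 mm, arm thicknesses ≈ 4 mm (horizontal) and 5 mm (vertical), extruded 16 mm in z (dimensions read to the nearest mm from the axis ticks). For the STL, each face is triangulated and given an outward normal.

solid part
  facet normal 0.0000 0.0000 -1.0000
    outer loop
      vertex 13.0 4.0 0.0
      vertex 13.0 0.0 0.0
      vertex 0.0 0.0 0.0
    endloop
  endfacet
  facet normal 0.0000 0.0000 -1.0000
    outer loop
      vertex 5.0 4.0 0.0
      vertex 13.0 4.0 0.0
      vertex 0.0 0.0 0.0
    endloop
  endfacet
  facet normal 0.0000 0.0000 -1.0000
    outer loop
      vertex 5.0 25.0 0.0
      vertex 5.0 4.0 0.0
      vertex 0.0 0.0 0.0
    endloop
  endfacet
  facet normal 0.0000 0.0000 -1.0000
    outer loop
      vertex 0.0 25.0 0.0
      vertex 5.0 25.0 0.0
      vertex 0.0 0.0 0.0
    endloop
  endfacet
  facet normal 0.0000 0.0000 1.0000
    outer loop
      vertex 0.0 0.0 16.0
      vertex 13.0 0.0 16.0
      vertex 13.0 4.0 16.0
    endloop
  endfacet
  facet normal 0.0000 0.0000 1.0000
    outer loop
      vertex 0.0 0.0 16.0
      vertex 13.0 4.0 16.0
      vertex 5.0 4.0 16.0
    endloop
  endfacet
  facet normal 0.0000 0.0000 1.0000
    outer loop
      vertex 0.0 0.0 16.0
      vertex 5.0 4.0 16.0
      vertex 5.0 25.0 16.0
    endloop
  endfacet
  facet normal 0.0000 0.0000 1.0000
    outer loop
      vertex 0.0 0.0 16.0
      vertex 5.0 25.0 16.0
      vertex 0.0 25.0 16.0
    endloop
  endfacet
  facet normal 0.0000 -1.0000 0.0000
    outer loop
      vertex 0.0 0.0 0.0
      vertex 13.0 0.0 0.0
      vertex 13.0 0.0 16.0
    endloop
  endfacet
  facet normal 0.0000 -1.0000 0.0000
    outer loop
      vertex 0.0 0.0 0.0
      vertex 13.0 0.0 16.0
      vertex 0.0 0.0 16.0
    endloop
  endfacet
  facet normal 1.0000 0.0000 0.0000
    outer loop
      vertex 13.0 0.0 0.0
      vertex 13.0 4.0 0.0
      vertex 13.0 4.0 16.0
    endloop
  endfacet
  facet normal 1.0000 0.0000 0.0000
    outer loop
      vertex 13.0 0.0 0.0
      vertex 13.0 4.0 16.0
      vertex 13.0 0.0 16.0
    endloop
  endfacet
  facet normal 0.0000 1.0000 0.0000
    outer loop
      vertex 13.0 4.0 0.0
      vertex 5.0 4.0 0.0
      vertex 5.0 4.0 16.0
    endloop
  endfacet
  facet normal 0.0000 1.0000 0.0000
    outer loop
      vertex 13.0 4.0 0.0
      vertex 5.0 4.0 16.0
      vertex 13.0 4.0 16.0
    endloop
  endfacet
  facet normal 1.0000 0.0000 0.0000
    outer loop
      vertex 5.0 4.0 0.0
      vertex 5.0 25.0 0.0
      vertex 5.0 25.0 16.0
    endloop
  endfacet
  facet normal 1.0000 0.0000 0.0000
    outer loop
      vertex 5.0 4.0 0.0
      vertex 5.0 25.0 16.0
      vertex 5.0 4.0 16.0
    endloop
  endfacet
  facet normal 0.0000 1.0000 0.0000
    outer loop
      vertex 5.0 25.0 0.0
      vertex 0.0 25.0 0.0
      vertex 0.0 25.0 16.0
    endloop
  endfacet
  facet normal 0.0000 1.0000 0.0000
    outer loop
      vertex 5.0 25.0 0.0
      vertex 0.0 25.0 16.0
      vertex 5.0 25.0 16.0
    endloop
  endfacet
  facet normal -1.0000 0.0000 0.0000
    outer loop
      vertex 0.0 25.0 0.0
      vertex 0.0 0.0 0.0
      vertex 0.0 0.0 16.0
    endloop
  endfacet
  facet normal -1.0000 0.0000 0.0000
    outer loop
      vertex 0.0 25.0 0.0
      vertex 0.0 0.0 16.0
      vertex 0.0 25.0 16.0
    endloop
  endfacet
endsolid part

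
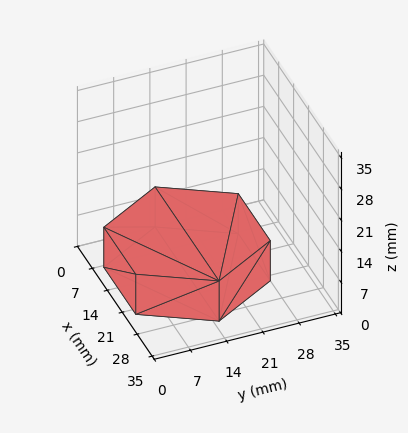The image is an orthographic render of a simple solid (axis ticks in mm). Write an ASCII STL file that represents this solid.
Reading the render: the shape is a regular 6-sided prism (a cylinder approximated with 6 flat sides), circumscribed radius ≈ 15 mm, height ≈ 9 mm (dimensions read to the nearest mm from the axis ticks). For the STL, each face is triangulated and given an outward normal.

solid part
  facet normal 0.0000 0.0000 -1.0000
    outer loop
      vertex 7.500 27.990 0.000
      vertex 22.500 27.990 0.000
      vertex 30.000 15.000 0.000
    endloop
  endfacet
  facet normal 0.0000 0.0000 -1.0000
    outer loop
      vertex 0.000 15.000 0.000
      vertex 7.500 27.990 0.000
      vertex 30.000 15.000 0.000
    endloop
  endfacet
  facet normal 0.0000 0.0000 -1.0000
    outer loop
      vertex 7.500 2.010 0.000
      vertex 0.000 15.000 0.000
      vertex 30.000 15.000 0.000
    endloop
  endfacet
  facet normal 0.0000 0.0000 -1.0000
    outer loop
      vertex 22.500 2.010 0.000
      vertex 7.500 2.010 0.000
      vertex 30.000 15.000 0.000
    endloop
  endfacet
  facet normal 0.0000 0.0000 1.0000
    outer loop
      vertex 30.000 15.000 9.000
      vertex 22.500 27.990 9.000
      vertex 7.500 27.990 9.000
    endloop
  endfacet
  facet normal 0.0000 0.0000 1.0000
    outer loop
      vertex 30.000 15.000 9.000
      vertex 7.500 27.990 9.000
      vertex 0.000 15.000 9.000
    endloop
  endfacet
  facet normal 0.0000 0.0000 1.0000
    outer loop
      vertex 30.000 15.000 9.000
      vertex 0.000 15.000 9.000
      vertex 7.500 2.010 9.000
    endloop
  endfacet
  facet normal 0.0000 0.0000 1.0000
    outer loop
      vertex 30.000 15.000 9.000
      vertex 7.500 2.010 9.000
      vertex 22.500 2.010 9.000
    endloop
  endfacet
  facet normal 0.8660 0.5000 0.0000
    outer loop
      vertex 30.000 15.000 0.000
      vertex 22.500 27.990 0.000
      vertex 22.500 27.990 9.000
    endloop
  endfacet
  facet normal 0.8660 0.5000 0.0000
    outer loop
      vertex 30.000 15.000 0.000
      vertex 22.500 27.990 9.000
      vertex 30.000 15.000 9.000
    endloop
  endfacet
  facet normal 0.0000 1.0000 0.0000
    outer loop
      vertex 22.500 27.990 0.000
      vertex 7.500 27.990 0.000
      vertex 7.500 27.990 9.000
    endloop
  endfacet
  facet normal 0.0000 1.0000 0.0000
    outer loop
      vertex 22.500 27.990 0.000
      vertex 7.500 27.990 9.000
      vertex 22.500 27.990 9.000
    endloop
  endfacet
  facet normal -0.8660 0.5000 0.0000
    outer loop
      vertex 7.500 27.990 0.000
      vertex 0.000 15.000 0.000
      vertex 0.000 15.000 9.000
    endloop
  endfacet
  facet normal -0.8660 0.5000 0.0000
    outer loop
      vertex 7.500 27.990 0.000
      vertex 0.000 15.000 9.000
      vertex 7.500 27.990 9.000
    endloop
  endfacet
  facet normal -0.8660 -0.5000 0.0000
    outer loop
      vertex 0.000 15.000 0.000
      vertex 7.500 2.010 0.000
      vertex 7.500 2.010 9.000
    endloop
  endfacet
  facet normal -0.8660 -0.5000 0.0000
    outer loop
      vertex 0.000 15.000 0.000
      vertex 7.500 2.010 9.000
      vertex 0.000 15.000 9.000
    endloop
  endfacet
  facet normal 0.0000 -1.0000 0.0000
    outer loop
      vertex 7.500 2.010 0.000
      vertex 22.500 2.010 0.000
      vertex 22.500 2.010 9.000
    endloop
  endfacet
  facet normal 0.0000 -1.0000 0.0000
    outer loop
      vertex 7.500 2.010 0.000
      vertex 22.500 2.010 9.000
      vertex 7.500 2.010 9.000
    endloop
  endfacet
  facet normal 0.8660 -0.5000 0.0000
    outer loop
      vertex 22.500 2.010 0.000
      vertex 30.000 15.000 0.000
      vertex 30.000 15.000 9.000
    endloop
  endfacet
  facet normal 0.8660 -0.5000 0.0000
    outer loop
      vertex 22.500 2.010 0.000
      vertex 30.000 15.000 9.000
      vertex 22.500 2.010 9.000
    endloop
  endfacet
endsolid part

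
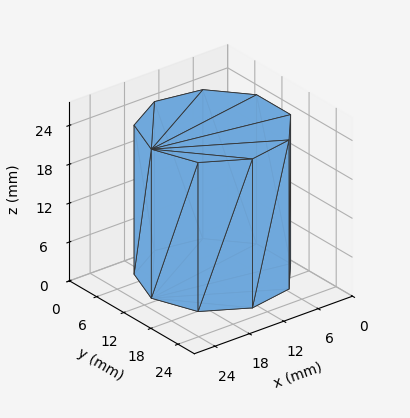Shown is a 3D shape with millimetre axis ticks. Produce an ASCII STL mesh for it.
Reading the render: the shape is a regular 9-sided prism (a cylinder approximated with 9 flat sides), circumscribed radius ≈ 11 mm, height ≈ 23 mm (dimensions read to the nearest mm from the axis ticks). For the STL, each face is triangulated and given an outward normal.

solid part
  facet normal 0.0000 0.0000 -1.0000
    outer loop
      vertex 12.910 21.833 0.000
      vertex 19.426 18.071 0.000
      vertex 22.000 11.000 0.000
    endloop
  endfacet
  facet normal 0.0000 0.0000 -1.0000
    outer loop
      vertex 5.500 20.526 0.000
      vertex 12.910 21.833 0.000
      vertex 22.000 11.000 0.000
    endloop
  endfacet
  facet normal 0.0000 0.0000 -1.0000
    outer loop
      vertex 0.663 14.762 0.000
      vertex 5.500 20.526 0.000
      vertex 22.000 11.000 0.000
    endloop
  endfacet
  facet normal 0.0000 0.0000 -1.0000
    outer loop
      vertex 0.663 7.238 0.000
      vertex 0.663 14.762 0.000
      vertex 22.000 11.000 0.000
    endloop
  endfacet
  facet normal 0.0000 0.0000 -1.0000
    outer loop
      vertex 5.500 1.474 0.000
      vertex 0.663 7.238 0.000
      vertex 22.000 11.000 0.000
    endloop
  endfacet
  facet normal 0.0000 0.0000 -1.0000
    outer loop
      vertex 12.910 0.167 0.000
      vertex 5.500 1.474 0.000
      vertex 22.000 11.000 0.000
    endloop
  endfacet
  facet normal 0.0000 0.0000 -1.0000
    outer loop
      vertex 19.426 3.929 0.000
      vertex 12.910 0.167 0.000
      vertex 22.000 11.000 0.000
    endloop
  endfacet
  facet normal 0.0000 0.0000 1.0000
    outer loop
      vertex 22.000 11.000 23.000
      vertex 19.426 18.071 23.000
      vertex 12.910 21.833 23.000
    endloop
  endfacet
  facet normal 0.0000 0.0000 1.0000
    outer loop
      vertex 22.000 11.000 23.000
      vertex 12.910 21.833 23.000
      vertex 5.500 20.526 23.000
    endloop
  endfacet
  facet normal 0.0000 0.0000 1.0000
    outer loop
      vertex 22.000 11.000 23.000
      vertex 5.500 20.526 23.000
      vertex 0.663 14.762 23.000
    endloop
  endfacet
  facet normal 0.0000 0.0000 1.0000
    outer loop
      vertex 22.000 11.000 23.000
      vertex 0.663 14.762 23.000
      vertex 0.663 7.238 23.000
    endloop
  endfacet
  facet normal 0.0000 0.0000 1.0000
    outer loop
      vertex 22.000 11.000 23.000
      vertex 0.663 7.238 23.000
      vertex 5.500 1.474 23.000
    endloop
  endfacet
  facet normal 0.0000 0.0000 1.0000
    outer loop
      vertex 22.000 11.000 23.000
      vertex 5.500 1.474 23.000
      vertex 12.910 0.167 23.000
    endloop
  endfacet
  facet normal 0.0000 0.0000 1.0000
    outer loop
      vertex 22.000 11.000 23.000
      vertex 12.910 0.167 23.000
      vertex 19.426 3.929 23.000
    endloop
  endfacet
  facet normal 0.9397 0.3421 0.0000
    outer loop
      vertex 22.000 11.000 0.000
      vertex 19.426 18.071 0.000
      vertex 19.426 18.071 23.000
    endloop
  endfacet
  facet normal 0.9397 0.3421 0.0000
    outer loop
      vertex 22.000 11.000 0.000
      vertex 19.426 18.071 23.000
      vertex 22.000 11.000 23.000
    endloop
  endfacet
  facet normal 0.5000 0.8660 0.0000
    outer loop
      vertex 19.426 18.071 0.000
      vertex 12.910 21.833 0.000
      vertex 12.910 21.833 23.000
    endloop
  endfacet
  facet normal 0.5000 0.8660 0.0000
    outer loop
      vertex 19.426 18.071 0.000
      vertex 12.910 21.833 23.000
      vertex 19.426 18.071 23.000
    endloop
  endfacet
  facet normal -0.1737 0.9848 0.0000
    outer loop
      vertex 12.910 21.833 0.000
      vertex 5.500 20.526 0.000
      vertex 5.500 20.526 23.000
    endloop
  endfacet
  facet normal -0.1737 0.9848 0.0000
    outer loop
      vertex 12.910 21.833 0.000
      vertex 5.500 20.526 23.000
      vertex 12.910 21.833 23.000
    endloop
  endfacet
  facet normal -0.7660 0.6428 0.0000
    outer loop
      vertex 5.500 20.526 0.000
      vertex 0.663 14.762 0.000
      vertex 0.663 14.762 23.000
    endloop
  endfacet
  facet normal -0.7660 0.6428 0.0000
    outer loop
      vertex 5.500 20.526 0.000
      vertex 0.663 14.762 23.000
      vertex 5.500 20.526 23.000
    endloop
  endfacet
  facet normal -1.0000 0.0000 0.0000
    outer loop
      vertex 0.663 14.762 0.000
      vertex 0.663 7.238 0.000
      vertex 0.663 7.238 23.000
    endloop
  endfacet
  facet normal -1.0000 0.0000 0.0000
    outer loop
      vertex 0.663 14.762 0.000
      vertex 0.663 7.238 23.000
      vertex 0.663 14.762 23.000
    endloop
  endfacet
  facet normal -0.7660 -0.6428 0.0000
    outer loop
      vertex 0.663 7.238 0.000
      vertex 5.500 1.474 0.000
      vertex 5.500 1.474 23.000
    endloop
  endfacet
  facet normal -0.7660 -0.6428 0.0000
    outer loop
      vertex 0.663 7.238 0.000
      vertex 5.500 1.474 23.000
      vertex 0.663 7.238 23.000
    endloop
  endfacet
  facet normal -0.1737 -0.9848 0.0000
    outer loop
      vertex 5.500 1.474 0.000
      vertex 12.910 0.167 0.000
      vertex 12.910 0.167 23.000
    endloop
  endfacet
  facet normal -0.1737 -0.9848 0.0000
    outer loop
      vertex 5.500 1.474 0.000
      vertex 12.910 0.167 23.000
      vertex 5.500 1.474 23.000
    endloop
  endfacet
  facet normal 0.5000 -0.8660 0.0000
    outer loop
      vertex 12.910 0.167 0.000
      vertex 19.426 3.929 0.000
      vertex 19.426 3.929 23.000
    endloop
  endfacet
  facet normal 0.5000 -0.8660 0.0000
    outer loop
      vertex 12.910 0.167 0.000
      vertex 19.426 3.929 23.000
      vertex 12.910 0.167 23.000
    endloop
  endfacet
  facet normal 0.9397 -0.3421 0.0000
    outer loop
      vertex 19.426 3.929 0.000
      vertex 22.000 11.000 0.000
      vertex 22.000 11.000 23.000
    endloop
  endfacet
  facet normal 0.9397 -0.3421 0.0000
    outer loop
      vertex 19.426 3.929 0.000
      vertex 22.000 11.000 23.000
      vertex 19.426 3.929 23.000
    endloop
  endfacet
endsolid part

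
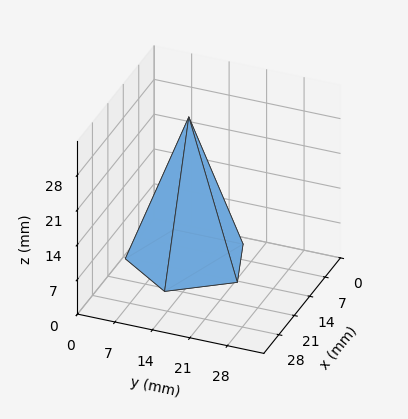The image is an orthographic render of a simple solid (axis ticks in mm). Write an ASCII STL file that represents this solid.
Reading the render: the shape is a regular 5-sided pyramid, base circumscribed radius ≈ 11 mm, apex at z ≈ 29 mm (dimensions read to the nearest mm from the axis ticks). For the STL, each face is triangulated and given an outward normal.

solid part
  facet normal 0.0000 0.0000 -1.0000
    outer loop
      vertex 2.10 17.47 0.00
      vertex 14.40 21.46 0.00
      vertex 22.00 11.00 0.00
    endloop
  endfacet
  facet normal 0.0000 0.0000 -1.0000
    outer loop
      vertex 2.10 4.53 0.00
      vertex 2.10 17.47 0.00
      vertex 22.00 11.00 0.00
    endloop
  endfacet
  facet normal 0.0000 0.0000 -1.0000
    outer loop
      vertex 14.40 0.54 0.00
      vertex 2.10 4.53 0.00
      vertex 22.00 11.00 0.00
    endloop
  endfacet
  facet normal 0.7734 0.5619 0.2934
    outer loop
      vertex 22.00 11.00 0.00
      vertex 14.40 21.46 0.00
      vertex 11.00 11.00 29.00
    endloop
  endfacet
  facet normal -0.2950 0.9093 0.2934
    outer loop
      vertex 14.40 21.46 0.00
      vertex 2.10 17.47 0.00
      vertex 11.00 11.00 29.00
    endloop
  endfacet
  facet normal -0.9560 0.0000 0.2934
    outer loop
      vertex 2.10 17.47 0.00
      vertex 2.10 4.53 0.00
      vertex 11.00 11.00 29.00
    endloop
  endfacet
  facet normal -0.2950 -0.9093 0.2934
    outer loop
      vertex 2.10 4.53 0.00
      vertex 14.40 0.54 0.00
      vertex 11.00 11.00 29.00
    endloop
  endfacet
  facet normal 0.7734 -0.5619 0.2934
    outer loop
      vertex 14.40 0.54 0.00
      vertex 22.00 11.00 0.00
      vertex 11.00 11.00 29.00
    endloop
  endfacet
endsolid part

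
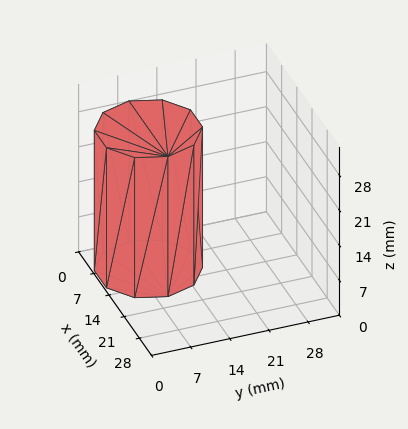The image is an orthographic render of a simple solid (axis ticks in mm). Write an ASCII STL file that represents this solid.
Reading the render: the shape is a regular 10-sided prism (a cylinder approximated with 10 flat sides), circumscribed radius ≈ 9 mm, height ≈ 28 mm (dimensions read to the nearest mm from the axis ticks). For the STL, each face is triangulated and given an outward normal.

solid part
  facet normal 0.0000 0.0000 -1.0000
    outer loop
      vertex 11.8 17.6 0.0
      vertex 16.3 14.3 0.0
      vertex 18.0 9.0 0.0
    endloop
  endfacet
  facet normal 0.0000 0.0000 -1.0000
    outer loop
      vertex 6.2 17.6 0.0
      vertex 11.8 17.6 0.0
      vertex 18.0 9.0 0.0
    endloop
  endfacet
  facet normal 0.0000 0.0000 -1.0000
    outer loop
      vertex 1.7 14.3 0.0
      vertex 6.2 17.6 0.0
      vertex 18.0 9.0 0.0
    endloop
  endfacet
  facet normal 0.0000 0.0000 -1.0000
    outer loop
      vertex 0.0 9.0 0.0
      vertex 1.7 14.3 0.0
      vertex 18.0 9.0 0.0
    endloop
  endfacet
  facet normal 0.0000 0.0000 -1.0000
    outer loop
      vertex 1.7 3.7 0.0
      vertex 0.0 9.0 0.0
      vertex 18.0 9.0 0.0
    endloop
  endfacet
  facet normal 0.0000 0.0000 -1.0000
    outer loop
      vertex 6.2 0.4 0.0
      vertex 1.7 3.7 0.0
      vertex 18.0 9.0 0.0
    endloop
  endfacet
  facet normal 0.0000 0.0000 -1.0000
    outer loop
      vertex 11.8 0.4 0.0
      vertex 6.2 0.4 0.0
      vertex 18.0 9.0 0.0
    endloop
  endfacet
  facet normal 0.0000 0.0000 -1.0000
    outer loop
      vertex 16.3 3.7 0.0
      vertex 11.8 0.4 0.0
      vertex 18.0 9.0 0.0
    endloop
  endfacet
  facet normal 0.0000 0.0000 1.0000
    outer loop
      vertex 18.0 9.0 28.0
      vertex 16.3 14.3 28.0
      vertex 11.8 17.6 28.0
    endloop
  endfacet
  facet normal 0.0000 0.0000 1.0000
    outer loop
      vertex 18.0 9.0 28.0
      vertex 11.8 17.6 28.0
      vertex 6.2 17.6 28.0
    endloop
  endfacet
  facet normal 0.0000 0.0000 1.0000
    outer loop
      vertex 18.0 9.0 28.0
      vertex 6.2 17.6 28.0
      vertex 1.7 14.3 28.0
    endloop
  endfacet
  facet normal 0.0000 0.0000 1.0000
    outer loop
      vertex 18.0 9.0 28.0
      vertex 1.7 14.3 28.0
      vertex 0.0 9.0 28.0
    endloop
  endfacet
  facet normal 0.0000 0.0000 1.0000
    outer loop
      vertex 18.0 9.0 28.0
      vertex 0.0 9.0 28.0
      vertex 1.7 3.7 28.0
    endloop
  endfacet
  facet normal 0.0000 0.0000 1.0000
    outer loop
      vertex 18.0 9.0 28.0
      vertex 1.7 3.7 28.0
      vertex 6.2 0.4 28.0
    endloop
  endfacet
  facet normal 0.0000 0.0000 1.0000
    outer loop
      vertex 18.0 9.0 28.0
      vertex 6.2 0.4 28.0
      vertex 11.8 0.4 28.0
    endloop
  endfacet
  facet normal 0.0000 0.0000 1.0000
    outer loop
      vertex 18.0 9.0 28.0
      vertex 11.8 0.4 28.0
      vertex 16.3 3.7 28.0
    endloop
  endfacet
  facet normal 0.9522 0.3054 0.0000
    outer loop
      vertex 18.0 9.0 0.0
      vertex 16.3 14.3 0.0
      vertex 16.3 14.3 28.0
    endloop
  endfacet
  facet normal 0.9522 0.3054 0.0000
    outer loop
      vertex 18.0 9.0 0.0
      vertex 16.3 14.3 28.0
      vertex 18.0 9.0 28.0
    endloop
  endfacet
  facet normal 0.5914 0.8064 0.0000
    outer loop
      vertex 16.3 14.3 0.0
      vertex 11.8 17.6 0.0
      vertex 11.8 17.6 28.0
    endloop
  endfacet
  facet normal 0.5914 0.8064 0.0000
    outer loop
      vertex 16.3 14.3 0.0
      vertex 11.8 17.6 28.0
      vertex 16.3 14.3 28.0
    endloop
  endfacet
  facet normal 0.0000 1.0000 0.0000
    outer loop
      vertex 11.8 17.6 0.0
      vertex 6.2 17.6 0.0
      vertex 6.2 17.6 28.0
    endloop
  endfacet
  facet normal 0.0000 1.0000 0.0000
    outer loop
      vertex 11.8 17.6 0.0
      vertex 6.2 17.6 28.0
      vertex 11.8 17.6 28.0
    endloop
  endfacet
  facet normal -0.5914 0.8064 0.0000
    outer loop
      vertex 6.2 17.6 0.0
      vertex 1.7 14.3 0.0
      vertex 1.7 14.3 28.0
    endloop
  endfacet
  facet normal -0.5914 0.8064 0.0000
    outer loop
      vertex 6.2 17.6 0.0
      vertex 1.7 14.3 28.0
      vertex 6.2 17.6 28.0
    endloop
  endfacet
  facet normal -0.9522 0.3054 0.0000
    outer loop
      vertex 1.7 14.3 0.0
      vertex 0.0 9.0 0.0
      vertex 0.0 9.0 28.0
    endloop
  endfacet
  facet normal -0.9522 0.3054 0.0000
    outer loop
      vertex 1.7 14.3 0.0
      vertex 0.0 9.0 28.0
      vertex 1.7 14.3 28.0
    endloop
  endfacet
  facet normal -0.9522 -0.3054 0.0000
    outer loop
      vertex 0.0 9.0 0.0
      vertex 1.7 3.7 0.0
      vertex 1.7 3.7 28.0
    endloop
  endfacet
  facet normal -0.9522 -0.3054 0.0000
    outer loop
      vertex 0.0 9.0 0.0
      vertex 1.7 3.7 28.0
      vertex 0.0 9.0 28.0
    endloop
  endfacet
  facet normal -0.5914 -0.8064 0.0000
    outer loop
      vertex 1.7 3.7 0.0
      vertex 6.2 0.4 0.0
      vertex 6.2 0.4 28.0
    endloop
  endfacet
  facet normal -0.5914 -0.8064 0.0000
    outer loop
      vertex 1.7 3.7 0.0
      vertex 6.2 0.4 28.0
      vertex 1.7 3.7 28.0
    endloop
  endfacet
  facet normal 0.0000 -1.0000 0.0000
    outer loop
      vertex 6.2 0.4 0.0
      vertex 11.8 0.4 0.0
      vertex 11.8 0.4 28.0
    endloop
  endfacet
  facet normal 0.0000 -1.0000 0.0000
    outer loop
      vertex 6.2 0.4 0.0
      vertex 11.8 0.4 28.0
      vertex 6.2 0.4 28.0
    endloop
  endfacet
  facet normal 0.5914 -0.8064 0.0000
    outer loop
      vertex 11.8 0.4 0.0
      vertex 16.3 3.7 0.0
      vertex 16.3 3.7 28.0
    endloop
  endfacet
  facet normal 0.5914 -0.8064 0.0000
    outer loop
      vertex 11.8 0.4 0.0
      vertex 16.3 3.7 28.0
      vertex 11.8 0.4 28.0
    endloop
  endfacet
  facet normal 0.9522 -0.3054 0.0000
    outer loop
      vertex 16.3 3.7 0.0
      vertex 18.0 9.0 0.0
      vertex 18.0 9.0 28.0
    endloop
  endfacet
  facet normal 0.9522 -0.3054 0.0000
    outer loop
      vertex 16.3 3.7 0.0
      vertex 18.0 9.0 28.0
      vertex 16.3 3.7 28.0
    endloop
  endfacet
endsolid part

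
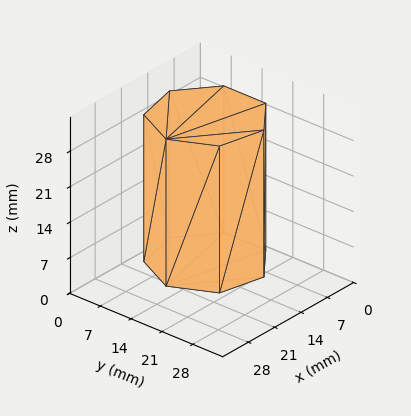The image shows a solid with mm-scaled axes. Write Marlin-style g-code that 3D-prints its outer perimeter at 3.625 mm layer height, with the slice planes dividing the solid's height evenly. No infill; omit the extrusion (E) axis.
Reading the render: the shape is a regular 7-sided prism (a cylinder approximated with 7 flat sides), circumscribed radius ≈ 11 mm, height ≈ 29 mm (dimensions read to the nearest mm from the axis ticks). For the g-code, the solid's height is divided into equal slices at the stated Δz and each level perimeter traced with G1 moves after a G0 lift.

; perimeter-only toolpath
G21 ; units = mm
G90 ; absolute positioning
G28 ; home
; layer 1
G0 Z3.625
G0 X22.000 Y11.000
G1 X17.858 Y19.600
G1 X8.552 Y21.724
G1 X1.089 Y15.773
G1 X1.089 Y6.227
G1 X8.552 Y0.276
G1 X17.858 Y2.400
G1 X22.000 Y11.000
; layer 2
G0 Z7.250
G0 X22.000 Y11.000
G1 X17.858 Y19.600
G1 X8.552 Y21.724
G1 X1.089 Y15.773
G1 X1.089 Y6.227
G1 X8.552 Y0.276
G1 X17.858 Y2.400
G1 X22.000 Y11.000
; layer 3
G0 Z10.875
G0 X22.000 Y11.000
G1 X17.858 Y19.600
G1 X8.552 Y21.724
G1 X1.089 Y15.773
G1 X1.089 Y6.227
G1 X8.552 Y0.276
G1 X17.858 Y2.400
G1 X22.000 Y11.000
; layer 4
G0 Z14.500
G0 X22.000 Y11.000
G1 X17.858 Y19.600
G1 X8.552 Y21.724
G1 X1.089 Y15.773
G1 X1.089 Y6.227
G1 X8.552 Y0.276
G1 X17.858 Y2.400
G1 X22.000 Y11.000
; layer 5
G0 Z18.125
G0 X22.000 Y11.000
G1 X17.858 Y19.600
G1 X8.552 Y21.724
G1 X1.089 Y15.773
G1 X1.089 Y6.227
G1 X8.552 Y0.276
G1 X17.858 Y2.400
G1 X22.000 Y11.000
; layer 6
G0 Z21.750
G0 X22.000 Y11.000
G1 X17.858 Y19.600
G1 X8.552 Y21.724
G1 X1.089 Y15.773
G1 X1.089 Y6.227
G1 X8.552 Y0.276
G1 X17.858 Y2.400
G1 X22.000 Y11.000
; layer 7
G0 Z25.375
G0 X22.000 Y11.000
G1 X17.858 Y19.600
G1 X8.552 Y21.724
G1 X1.089 Y15.773
G1 X1.089 Y6.227
G1 X8.552 Y0.276
G1 X17.858 Y2.400
G1 X22.000 Y11.000
; layer 8
G0 Z29.000
G0 X22.000 Y11.000
G1 X17.858 Y19.600
G1 X8.552 Y21.724
G1 X1.089 Y15.773
G1 X1.089 Y6.227
G1 X8.552 Y0.276
G1 X17.858 Y2.400
G1 X22.000 Y11.000
M2 ; end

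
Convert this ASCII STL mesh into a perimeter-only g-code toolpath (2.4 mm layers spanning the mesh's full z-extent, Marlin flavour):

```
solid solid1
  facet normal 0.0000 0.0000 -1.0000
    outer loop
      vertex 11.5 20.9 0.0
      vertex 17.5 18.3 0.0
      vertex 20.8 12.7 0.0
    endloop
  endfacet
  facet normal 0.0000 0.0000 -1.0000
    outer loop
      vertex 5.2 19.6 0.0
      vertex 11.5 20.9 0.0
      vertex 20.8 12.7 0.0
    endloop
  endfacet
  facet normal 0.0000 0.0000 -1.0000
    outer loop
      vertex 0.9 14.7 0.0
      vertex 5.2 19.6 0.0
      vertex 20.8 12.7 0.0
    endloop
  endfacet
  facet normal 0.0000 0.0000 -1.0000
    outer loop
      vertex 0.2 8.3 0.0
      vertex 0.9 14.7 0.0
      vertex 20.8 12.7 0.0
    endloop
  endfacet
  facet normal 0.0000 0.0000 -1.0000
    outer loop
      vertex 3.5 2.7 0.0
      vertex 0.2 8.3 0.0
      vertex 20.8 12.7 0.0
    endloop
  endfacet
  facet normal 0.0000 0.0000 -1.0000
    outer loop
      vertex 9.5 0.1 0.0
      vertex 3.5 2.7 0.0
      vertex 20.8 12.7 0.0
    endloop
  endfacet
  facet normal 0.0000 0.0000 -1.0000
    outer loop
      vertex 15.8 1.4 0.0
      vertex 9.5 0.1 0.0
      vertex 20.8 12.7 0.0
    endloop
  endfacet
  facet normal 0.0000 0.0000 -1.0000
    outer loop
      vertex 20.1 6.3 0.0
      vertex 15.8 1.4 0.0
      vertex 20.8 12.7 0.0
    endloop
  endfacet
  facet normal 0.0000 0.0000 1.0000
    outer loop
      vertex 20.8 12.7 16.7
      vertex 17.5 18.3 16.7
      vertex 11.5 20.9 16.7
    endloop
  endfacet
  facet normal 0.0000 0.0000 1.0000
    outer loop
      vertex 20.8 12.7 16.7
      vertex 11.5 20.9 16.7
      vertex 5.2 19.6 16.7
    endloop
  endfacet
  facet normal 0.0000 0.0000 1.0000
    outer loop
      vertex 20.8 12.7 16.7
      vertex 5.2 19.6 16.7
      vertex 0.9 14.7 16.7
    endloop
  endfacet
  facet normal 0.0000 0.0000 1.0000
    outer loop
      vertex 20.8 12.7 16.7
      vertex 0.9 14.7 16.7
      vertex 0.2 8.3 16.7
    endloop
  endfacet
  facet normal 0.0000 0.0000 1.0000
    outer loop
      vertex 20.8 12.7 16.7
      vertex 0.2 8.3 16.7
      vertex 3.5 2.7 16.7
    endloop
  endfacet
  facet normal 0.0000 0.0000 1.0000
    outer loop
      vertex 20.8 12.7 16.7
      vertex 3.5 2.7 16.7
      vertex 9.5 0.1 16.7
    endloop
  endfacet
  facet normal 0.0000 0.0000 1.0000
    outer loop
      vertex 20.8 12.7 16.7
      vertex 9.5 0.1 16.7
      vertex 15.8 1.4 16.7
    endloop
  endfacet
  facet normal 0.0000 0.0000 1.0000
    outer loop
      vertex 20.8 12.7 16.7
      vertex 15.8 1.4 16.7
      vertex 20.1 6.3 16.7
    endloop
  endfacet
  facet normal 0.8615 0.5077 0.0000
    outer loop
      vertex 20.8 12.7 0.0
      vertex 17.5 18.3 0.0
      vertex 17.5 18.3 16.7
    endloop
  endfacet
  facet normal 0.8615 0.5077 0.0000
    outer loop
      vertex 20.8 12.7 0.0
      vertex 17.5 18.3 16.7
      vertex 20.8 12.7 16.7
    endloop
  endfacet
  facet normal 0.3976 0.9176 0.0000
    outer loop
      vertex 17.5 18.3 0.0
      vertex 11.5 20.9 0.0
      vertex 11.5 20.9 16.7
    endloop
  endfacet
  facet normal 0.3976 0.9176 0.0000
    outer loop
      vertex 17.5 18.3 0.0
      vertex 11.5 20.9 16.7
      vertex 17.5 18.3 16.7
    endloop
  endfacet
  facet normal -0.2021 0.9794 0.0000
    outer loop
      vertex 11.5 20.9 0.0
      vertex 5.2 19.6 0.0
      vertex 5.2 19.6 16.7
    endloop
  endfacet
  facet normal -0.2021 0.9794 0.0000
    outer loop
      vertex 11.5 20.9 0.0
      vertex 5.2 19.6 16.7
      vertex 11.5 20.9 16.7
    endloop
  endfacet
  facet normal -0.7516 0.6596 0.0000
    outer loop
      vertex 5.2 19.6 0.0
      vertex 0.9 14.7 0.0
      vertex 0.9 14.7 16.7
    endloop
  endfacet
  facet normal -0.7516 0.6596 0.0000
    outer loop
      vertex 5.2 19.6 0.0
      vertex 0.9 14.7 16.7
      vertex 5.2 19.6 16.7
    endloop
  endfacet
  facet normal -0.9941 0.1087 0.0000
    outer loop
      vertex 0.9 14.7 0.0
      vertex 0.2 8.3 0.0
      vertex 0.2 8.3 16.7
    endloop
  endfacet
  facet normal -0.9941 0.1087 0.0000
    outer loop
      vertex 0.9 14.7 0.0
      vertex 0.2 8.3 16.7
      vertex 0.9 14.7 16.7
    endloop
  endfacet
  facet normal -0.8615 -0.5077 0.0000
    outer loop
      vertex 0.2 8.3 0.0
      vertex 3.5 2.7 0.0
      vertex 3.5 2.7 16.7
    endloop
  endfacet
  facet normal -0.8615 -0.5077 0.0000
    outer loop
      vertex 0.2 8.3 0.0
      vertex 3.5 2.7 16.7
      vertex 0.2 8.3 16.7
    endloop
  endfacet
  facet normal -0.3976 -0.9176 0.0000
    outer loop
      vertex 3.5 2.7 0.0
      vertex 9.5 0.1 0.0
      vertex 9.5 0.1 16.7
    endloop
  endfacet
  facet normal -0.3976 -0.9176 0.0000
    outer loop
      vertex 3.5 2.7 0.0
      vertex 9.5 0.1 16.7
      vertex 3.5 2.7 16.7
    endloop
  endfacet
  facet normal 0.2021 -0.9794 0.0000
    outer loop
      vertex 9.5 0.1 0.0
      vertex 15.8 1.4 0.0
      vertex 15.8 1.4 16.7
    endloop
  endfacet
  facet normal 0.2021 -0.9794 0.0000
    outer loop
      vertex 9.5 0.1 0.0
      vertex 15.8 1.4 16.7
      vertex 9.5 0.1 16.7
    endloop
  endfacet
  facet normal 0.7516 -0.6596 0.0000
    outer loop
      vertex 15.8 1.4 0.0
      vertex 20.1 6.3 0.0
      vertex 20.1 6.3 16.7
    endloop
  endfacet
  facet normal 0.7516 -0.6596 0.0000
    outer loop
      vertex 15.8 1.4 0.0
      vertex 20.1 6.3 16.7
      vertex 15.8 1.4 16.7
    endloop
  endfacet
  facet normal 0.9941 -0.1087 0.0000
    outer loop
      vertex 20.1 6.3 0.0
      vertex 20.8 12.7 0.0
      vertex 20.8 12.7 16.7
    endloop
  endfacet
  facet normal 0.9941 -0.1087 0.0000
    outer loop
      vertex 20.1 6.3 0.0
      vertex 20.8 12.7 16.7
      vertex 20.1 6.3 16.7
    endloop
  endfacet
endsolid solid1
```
; perimeter-only toolpath
G21 ; units = mm
G90 ; absolute positioning
G28 ; home
; layer 1
G0 Z2.4
G0 X20.8 Y12.7
G1 X17.5 Y18.3
G1 X11.5 Y20.9
G1 X5.2 Y19.6
G1 X0.9 Y14.7
G1 X0.2 Y8.3
G1 X3.5 Y2.7
G1 X9.5 Y0.1
G1 X15.8 Y1.4
G1 X20.1 Y6.3
G1 X20.8 Y12.7
; layer 2
G0 Z4.8
G0 X20.8 Y12.7
G1 X17.5 Y18.3
G1 X11.5 Y20.9
G1 X5.2 Y19.6
G1 X0.9 Y14.7
G1 X0.2 Y8.3
G1 X3.5 Y2.7
G1 X9.5 Y0.1
G1 X15.8 Y1.4
G1 X20.1 Y6.3
G1 X20.8 Y12.7
; layer 3
G0 Z7.2
G0 X20.8 Y12.7
G1 X17.5 Y18.3
G1 X11.5 Y20.9
G1 X5.2 Y19.6
G1 X0.9 Y14.7
G1 X0.2 Y8.3
G1 X3.5 Y2.7
G1 X9.5 Y0.1
G1 X15.8 Y1.4
G1 X20.1 Y6.3
G1 X20.8 Y12.7
; layer 4
G0 Z9.5
G0 X20.8 Y12.7
G1 X17.5 Y18.3
G1 X11.5 Y20.9
G1 X5.2 Y19.6
G1 X0.9 Y14.7
G1 X0.2 Y8.3
G1 X3.5 Y2.7
G1 X9.5 Y0.1
G1 X15.8 Y1.4
G1 X20.1 Y6.3
G1 X20.8 Y12.7
; layer 5
G0 Z11.9
G0 X20.8 Y12.7
G1 X17.5 Y18.3
G1 X11.5 Y20.9
G1 X5.2 Y19.6
G1 X0.9 Y14.7
G1 X0.2 Y8.3
G1 X3.5 Y2.7
G1 X9.5 Y0.1
G1 X15.8 Y1.4
G1 X20.1 Y6.3
G1 X20.8 Y12.7
; layer 6
G0 Z14.3
G0 X20.8 Y12.7
G1 X17.5 Y18.3
G1 X11.5 Y20.9
G1 X5.2 Y19.6
G1 X0.9 Y14.7
G1 X0.2 Y8.3
G1 X3.5 Y2.7
G1 X9.5 Y0.1
G1 X15.8 Y1.4
G1 X20.1 Y6.3
G1 X20.8 Y12.7
; layer 7
G0 Z16.7
G0 X20.8 Y12.7
G1 X17.5 Y18.3
G1 X11.5 Y20.9
G1 X5.2 Y19.6
G1 X0.9 Y14.7
G1 X0.2 Y8.3
G1 X3.5 Y2.7
G1 X9.5 Y0.1
G1 X15.8 Y1.4
G1 X20.1 Y6.3
G1 X20.8 Y12.7
M2 ; end

The solid is a regular 10-sided prism (a cylinder approximated with 10 flat sides), circumscribed radius ≈ 10.5 mm, height ≈ 16.7 mm. Slicing at Δz = 2.4 mm — 7 equal slices spanning the solid's height, so layer i sits at z = i·h/7 — gives 7 non-empty perimeters. Each is a 10-segment closed polygon; G0 lifts to the layer z and rapids to the start vertex, then G1 traces the edges.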